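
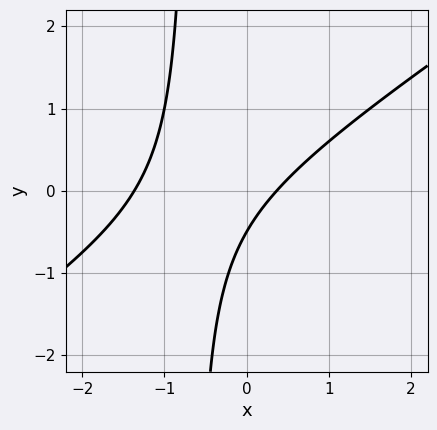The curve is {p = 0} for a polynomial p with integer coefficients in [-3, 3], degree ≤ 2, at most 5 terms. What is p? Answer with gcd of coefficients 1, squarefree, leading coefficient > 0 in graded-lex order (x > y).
2*x^2 - 3*x*y + 2*x - 2*y - 1

1. Degree: no degree-1 curve has this shape, so deg p = 2.
2. Matching integer coefficients to the picture gives p.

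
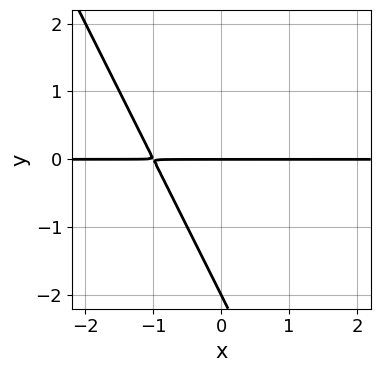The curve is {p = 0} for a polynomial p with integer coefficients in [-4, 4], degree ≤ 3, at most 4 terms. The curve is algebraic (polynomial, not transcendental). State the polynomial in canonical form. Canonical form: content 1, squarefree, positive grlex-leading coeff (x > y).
1. The degree is 2 — the shape is more complex than any degree-1 curve.
2. Against the integer gridlines: among the integer gridlines, it crosses the y-axis at y ∈ {-2, 0}; every point of the x-axis in the box is on the curve.
3. Matching integer coefficients to the picture gives p.

2*x*y + y^2 + 2*y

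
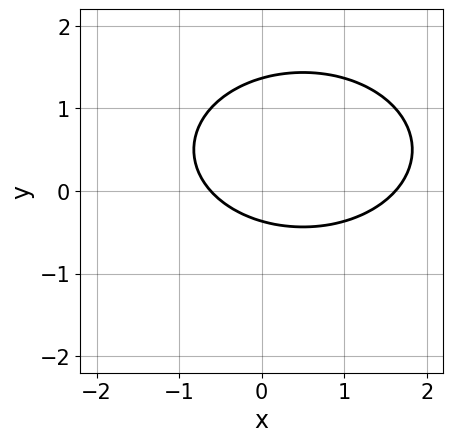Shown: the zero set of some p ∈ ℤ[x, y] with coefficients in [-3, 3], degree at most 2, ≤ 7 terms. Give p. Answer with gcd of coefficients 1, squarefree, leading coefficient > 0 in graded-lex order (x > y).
First, the degree is 2 — a generic line meets the curve in up to 2 points.
Finally, solving for integer coefficients yields p as stated.

x^2 + 2*y^2 - x - 2*y - 1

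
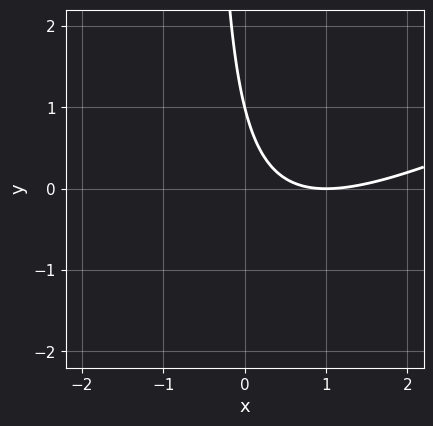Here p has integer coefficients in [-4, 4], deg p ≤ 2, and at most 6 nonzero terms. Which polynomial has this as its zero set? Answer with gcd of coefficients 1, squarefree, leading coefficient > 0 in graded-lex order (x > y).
x^2 - 2*x*y - 2*x - y + 1

Degree: a generic line meets the curve in up to 2 points, so deg p = 2.
From the axis intercepts and sections: it crosses the y-axis at the gridline y = 1; it crosses the x-axis at the gridline x = 1.
Fitting integer coefficients to these (and the overall shape) gives p.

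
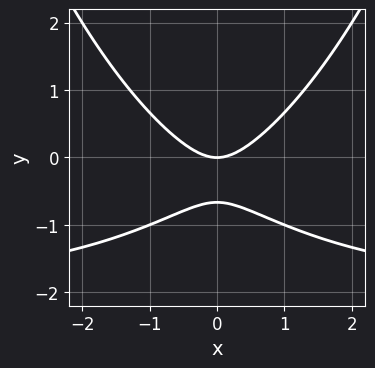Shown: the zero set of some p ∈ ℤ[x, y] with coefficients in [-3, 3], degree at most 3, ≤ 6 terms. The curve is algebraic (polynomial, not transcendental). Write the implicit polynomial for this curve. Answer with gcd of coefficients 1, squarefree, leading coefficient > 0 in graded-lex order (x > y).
x^2*y + 2*x^2 - 3*y^2 - 2*y

First, the degree is 3 — no degree-2 curve has this shape.
Next, symmetries: it's symmetric under x → −x, forcing even powers of x.
Next, from the axis intercepts and sections: one y-axis crossing is at y = 0; it crosses the x-axis at the gridline x = 0.
Finally, putting this together gives p.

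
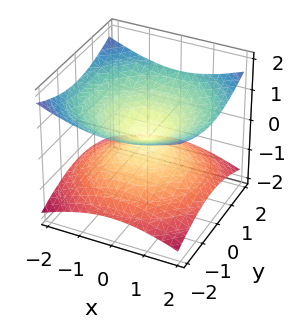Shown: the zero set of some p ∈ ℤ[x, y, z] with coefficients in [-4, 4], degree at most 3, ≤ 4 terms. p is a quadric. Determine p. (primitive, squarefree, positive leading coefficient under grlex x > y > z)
(a) The degree is 2 — two nappes meeting at a single point; a quadric.
(b) Symmetries: the z ↦ −z reflection is a symmetry, so z appears only in even powers; the z-axis is an axis of rotation, so x and y enter only as x² + y².
(c) From the axis intercepts and sections: it meets the x-axis at x = 0 (among the integer gridlines); a circular section at z = -1 has radius between 1 and 2; it meets the z-axis at z = 0 (among the integer gridlines).
(d) Putting this together gives p.

x^2 + y^2 - 3*z^2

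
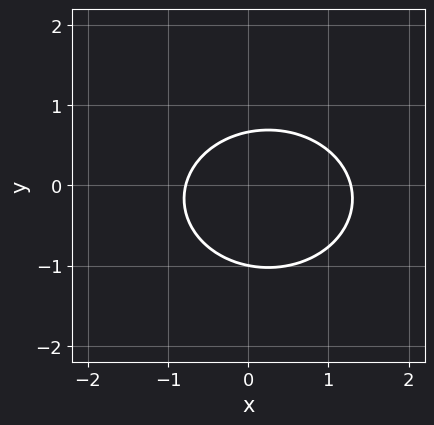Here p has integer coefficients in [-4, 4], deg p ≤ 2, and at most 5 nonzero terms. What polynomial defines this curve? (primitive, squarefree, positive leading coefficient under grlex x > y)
2*x^2 + 3*y^2 - x + y - 2

(a) deg p = 2.
(b) From the visible intercepts: it meets the y-axis at y = -1 (among the integer gridlines).
(c) These observations pin down the coefficients.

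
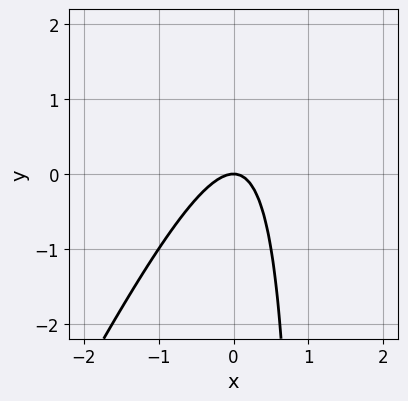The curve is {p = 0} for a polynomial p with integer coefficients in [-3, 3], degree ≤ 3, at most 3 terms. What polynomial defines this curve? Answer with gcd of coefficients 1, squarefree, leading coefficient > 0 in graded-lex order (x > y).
2*x^2 - x*y + y

First, the degree is 2 — the shape is more complex than any degree-1 curve.
Then, reading off the gridlines: it meets the x-axis at x = 0 (among the integer gridlines); it crosses the y-axis at the gridline y = 0.
Finally, assembling these constraints gives the stated polynomial.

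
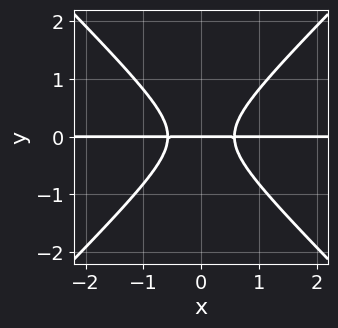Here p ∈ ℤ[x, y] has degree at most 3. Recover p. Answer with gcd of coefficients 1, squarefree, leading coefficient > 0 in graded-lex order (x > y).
First, deg p = 3.
Next, symmetries: the x ↦ −x reflection is a symmetry, so x appears only in even powers.
Next, from the axis intercepts and sections: the visible x-axis segment lies entirely on the curve; it crosses the y-axis at the gridline y = 0.
Finally, matching integer coefficients to the picture gives p.

3*x^2*y - 3*y^3 - y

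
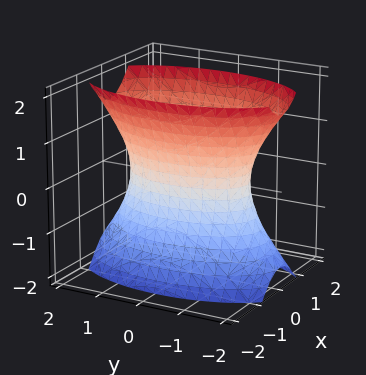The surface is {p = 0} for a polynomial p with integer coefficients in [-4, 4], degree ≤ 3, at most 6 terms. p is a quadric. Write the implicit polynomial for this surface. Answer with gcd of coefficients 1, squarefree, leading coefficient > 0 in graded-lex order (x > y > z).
3*x^2 + y^2 - z^2 - 2

The degree is 2 — one connected sheet with a waist; a quadric.
Symmetries: it's symmetric under y → −y, forcing even powers of y; mirror symmetry z ↦ −z ⇒ only even powers of z; the x ↦ −x reflection is a symmetry, so x appears only in even powers.
Checking where it meets the axes: the surface avoids every integer z-axis point in the box.
Matching integer coefficients to the picture gives p.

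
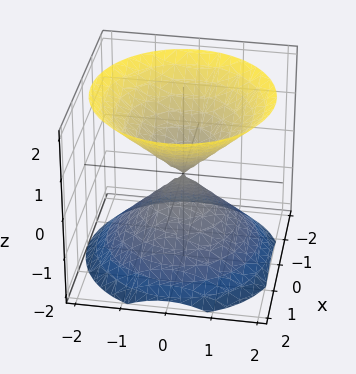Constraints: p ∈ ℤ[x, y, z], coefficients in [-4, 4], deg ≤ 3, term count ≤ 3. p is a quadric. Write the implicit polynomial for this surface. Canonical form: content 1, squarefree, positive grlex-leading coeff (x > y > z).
x^2 + y^2 - z^2

1. I count 2 distinct pieces. Treating them together as one polynomial.
2. Degree: a double cone through the origin; a quadric, so deg p = 2.
3. By symmetry, the surface is invariant under rotation about z: p = q(x² + y², z); it's symmetric under z → −z, forcing even powers of z.
4. Checking where it meets the axes: a circular section at z = 1 has radius exactly 1; one y-axis crossing is at y = 0; it crosses the z-axis at the gridline z = 0; one x-axis crossing is at x = 0.
5. Together with the visible shape, these determine p as stated.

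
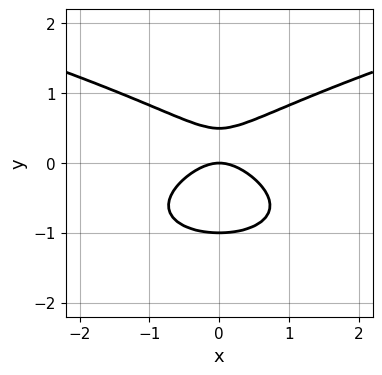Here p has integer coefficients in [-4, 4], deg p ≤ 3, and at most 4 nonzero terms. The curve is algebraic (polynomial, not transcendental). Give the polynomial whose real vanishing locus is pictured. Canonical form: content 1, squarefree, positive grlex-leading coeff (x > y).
2*y^3 - x^2 + y^2 - y

1. deg p = 3.
2. Symmetries: it's symmetric under x → −x, forcing even powers of x.
3. From the visible intercepts: it meets the x-axis at x = 0 (among the integer gridlines); among the integer gridlines, it crosses the y-axis at y ∈ {-1, 0}.
4. Assembling these constraints gives the stated polynomial.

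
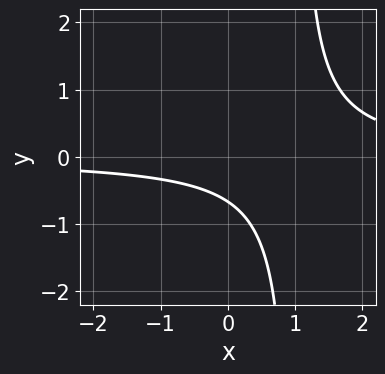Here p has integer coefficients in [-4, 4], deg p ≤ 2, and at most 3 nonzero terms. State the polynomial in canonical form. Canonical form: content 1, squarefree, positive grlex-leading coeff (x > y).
1. deg p = 2.
2. Against the integer gridlines: it misses every integer gridline on the x-axis.
3. These observations pin down the coefficients.

3*x*y - 3*y - 2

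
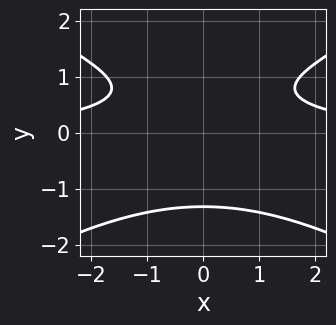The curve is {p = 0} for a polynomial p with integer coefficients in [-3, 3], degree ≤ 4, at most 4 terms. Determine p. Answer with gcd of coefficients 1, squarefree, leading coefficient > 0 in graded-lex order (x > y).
x^2*y - 3*y^3 + 3*y - 3

1. The degree is 3 — a generic line meets the curve in up to 3 points.
2. Symmetries: mirror symmetry x ↦ −x ⇒ only even powers of x.
3. From the visible intercepts: no x-intercept at any integer in the box.
4. These observations pin down the coefficients.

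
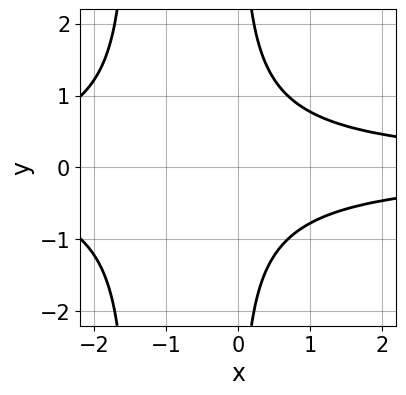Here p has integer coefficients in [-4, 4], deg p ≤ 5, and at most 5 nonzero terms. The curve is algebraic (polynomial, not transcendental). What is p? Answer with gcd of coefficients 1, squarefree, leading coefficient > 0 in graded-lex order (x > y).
2*x^2*y^2 + 3*x*y^2 - 3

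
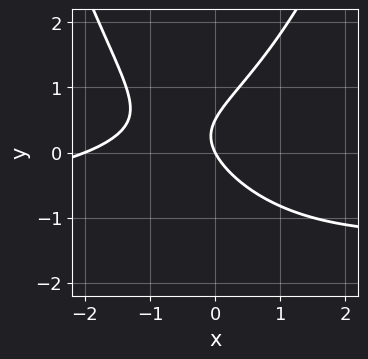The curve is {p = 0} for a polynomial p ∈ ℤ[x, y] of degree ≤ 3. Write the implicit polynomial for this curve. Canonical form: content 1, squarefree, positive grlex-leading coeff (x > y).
(a) deg p = 3. No degree-2 curve has this shape.
(b) Reading off the gridlines: among the integer gridlines, it crosses the x-axis at x ∈ {-2, 0}; it meets the y-axis at y = 0 (among the integer gridlines).
(c) Solving for integer coefficients yields p as stated.

x^2*y + x^2 - 2*y^2 + 2*x + y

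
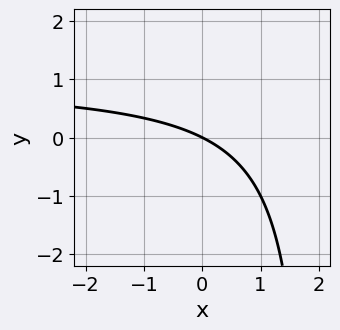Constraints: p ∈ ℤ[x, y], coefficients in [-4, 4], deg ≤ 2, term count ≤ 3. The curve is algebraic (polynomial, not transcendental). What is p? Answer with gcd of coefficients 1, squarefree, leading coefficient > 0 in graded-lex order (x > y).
x*y - x - 2*y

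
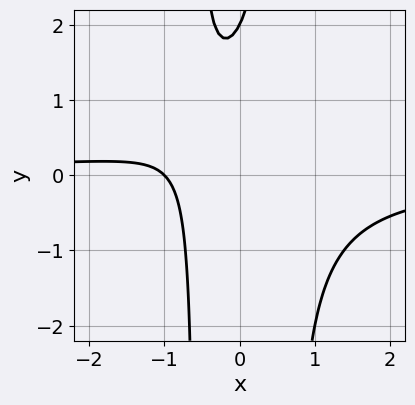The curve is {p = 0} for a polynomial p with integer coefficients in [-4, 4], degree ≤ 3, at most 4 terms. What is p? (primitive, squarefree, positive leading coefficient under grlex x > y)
First, deg p = 3. The shape is more complex than any degree-2 curve.
Next, against the integer gridlines: it meets the y-axis at y = 2 (among the integer gridlines); it crosses the x-axis at the gridline x = -1.
Finally, together with the visible shape, these determine p as stated.

3*x^2*y + 2*x - y + 2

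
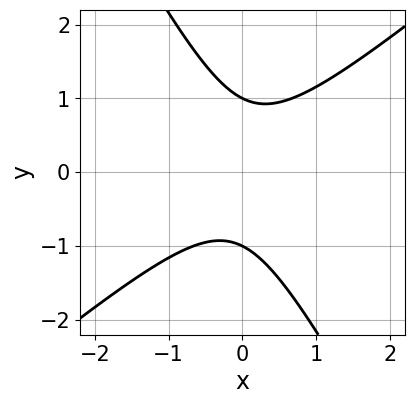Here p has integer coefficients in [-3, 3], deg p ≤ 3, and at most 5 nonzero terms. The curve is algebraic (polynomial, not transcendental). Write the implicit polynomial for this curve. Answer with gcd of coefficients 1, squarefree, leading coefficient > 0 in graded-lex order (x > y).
3*x^2 - 2*x*y - 2*y^2 + 2

deg p = 2. A generic line meets the curve in up to 2 points.
From the visible intercepts: the curve avoids every integer x-axis point in the box; among the integer gridlines, it crosses the y-axis at y ∈ {-1, 1}.
Solving for integer coefficients yields p as stated.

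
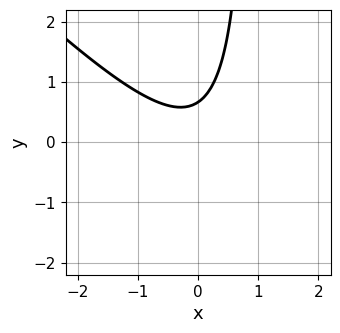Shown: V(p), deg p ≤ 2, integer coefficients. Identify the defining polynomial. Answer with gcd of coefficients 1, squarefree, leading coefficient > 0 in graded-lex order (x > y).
3*x^2 + 3*x*y - 3*y + 2

First, the degree is 2 — a generic line meets the curve in up to 2 points.
Then, from the axis intercepts and sections: no x-intercept at any integer in the box.
Finally, putting this together gives p.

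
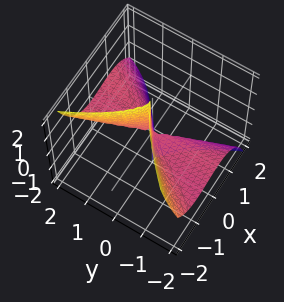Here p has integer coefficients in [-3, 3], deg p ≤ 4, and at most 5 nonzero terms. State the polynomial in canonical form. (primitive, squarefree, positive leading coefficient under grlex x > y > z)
3*x^3 - 2*x^2*y + 3*y^2*z

1. deg p = 3.
2. Reading off the gridlines: every point of the z-axis in the box is on the surface; every point of the y-axis in the box is on the surface.
3. Solving for integer coefficients yields p as stated.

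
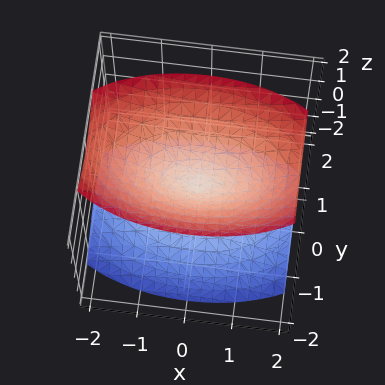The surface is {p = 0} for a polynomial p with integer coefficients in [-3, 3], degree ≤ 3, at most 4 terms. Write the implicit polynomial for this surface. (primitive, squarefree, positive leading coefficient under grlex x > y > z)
x^2 + 3*y^2 - 2*z^2

The picture has 2 separate pieces. Treating them together as one polynomial.
The degree is 2 — a double cone through the origin; a quadric.
Symmetries: it's symmetric under x → −x, forcing even powers of x; the z ↦ −z reflection is a symmetry, so z appears only in even powers; mirror symmetry y ↦ −y ⇒ only even powers of y.
Observable constraints: it meets the x-axis at x = 0 (among the integer gridlines); it crosses the y-axis at the gridline y = 0; one z-axis crossing is at z = 0.
The integer polynomial consistent with all of this is the stated p.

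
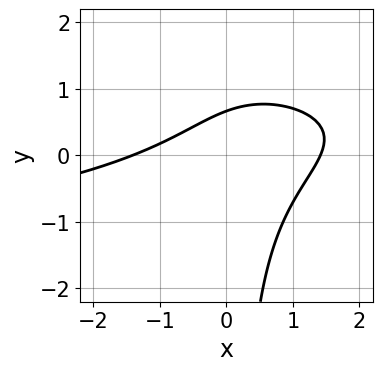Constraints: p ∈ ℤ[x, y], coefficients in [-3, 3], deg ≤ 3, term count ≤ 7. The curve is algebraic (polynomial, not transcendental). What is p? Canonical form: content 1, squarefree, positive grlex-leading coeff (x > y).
2*x*y^2 + x^2 - 3*x*y + 3*y - 2

1. The degree is 3 — no degree-2 curve has this shape.
2. Matching integer coefficients to the picture gives p.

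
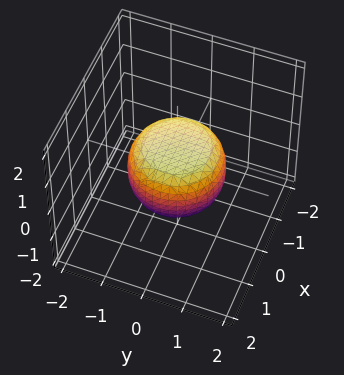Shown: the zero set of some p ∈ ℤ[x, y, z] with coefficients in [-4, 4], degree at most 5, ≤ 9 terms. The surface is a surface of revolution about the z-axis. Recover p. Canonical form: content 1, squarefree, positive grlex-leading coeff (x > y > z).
2*x^4 + 4*x^2*y^2 + 2*y^4 - x^2 - y^2 + 3*z^2 - 2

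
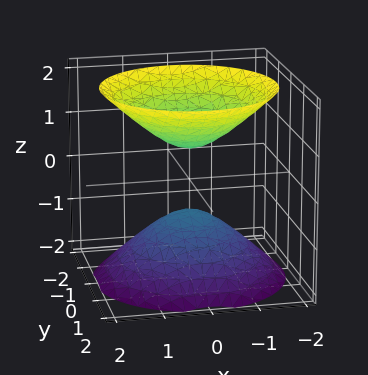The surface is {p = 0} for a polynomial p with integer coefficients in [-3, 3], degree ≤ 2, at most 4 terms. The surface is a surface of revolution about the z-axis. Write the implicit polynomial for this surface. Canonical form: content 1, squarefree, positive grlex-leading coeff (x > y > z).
2*x^2 + 2*y^2 - 2*z^2 + 1

First, I count 2 distinct pieces. Treating them together as one polynomial.
Then, the degree is 2 — the shape is more complex than any degree-1 surface.
Then, symmetries: rotational symmetry about the z-axis ⇒ p depends on x, y only through x² + y².
Then, from the visible intercepts: it misses every integer gridline on the y-axis; a circular section at z = 2 has radius between 1 and 2; no x-intercept at any integer in the box.
Finally, the integer polynomial consistent with all of this is the stated p.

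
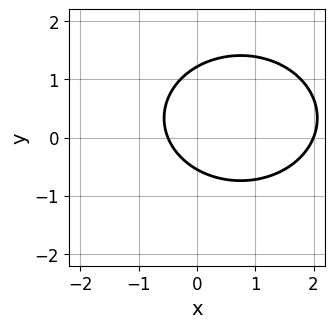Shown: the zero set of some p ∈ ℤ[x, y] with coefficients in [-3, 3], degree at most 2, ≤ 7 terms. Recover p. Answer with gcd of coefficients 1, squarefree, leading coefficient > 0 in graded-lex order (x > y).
2*x^2 + 3*y^2 - 3*x - 2*y - 2

(a) The degree is 2 — a generic line meets the curve in up to 2 points.
(b) Checking where it meets the axes: it crosses the x-axis at the gridline x = 2.
(c) The integer polynomial consistent with all of this is the stated p.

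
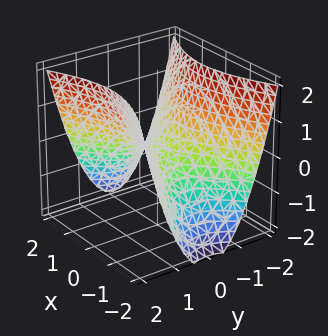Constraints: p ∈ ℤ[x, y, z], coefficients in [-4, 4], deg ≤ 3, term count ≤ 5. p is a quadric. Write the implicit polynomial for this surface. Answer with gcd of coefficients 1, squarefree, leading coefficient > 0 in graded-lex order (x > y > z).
x^2 - 2*y^2 + 2*z

deg p = 2. A saddle surface; a quadric.
Symmetries: mirror symmetry y ↦ −y ⇒ only even powers of y; it's symmetric under x → −x, forcing even powers of x.
From the visible intercepts: it crosses the y-axis at the gridline y = 0; it crosses the x-axis at the gridline x = 0; one z-axis crossing is at z = 0.
Fitting integer coefficients to these (and the overall shape) gives p.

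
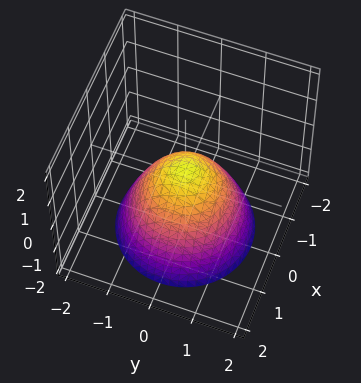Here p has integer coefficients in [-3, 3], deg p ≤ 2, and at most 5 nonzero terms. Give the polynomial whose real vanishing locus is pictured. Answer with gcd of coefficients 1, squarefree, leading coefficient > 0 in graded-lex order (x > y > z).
3*x^2 + 3*y^2 + 3*z - 1

The degree is 2 — no degree-1 surface has this shape.
Symmetry: the surface is invariant under rotation about z: p = q(x² + y², z).
From the visible intercepts: a circular section at z = -2 has radius between 1 and 2.
Fitting integer coefficients to these (and the overall shape) gives p.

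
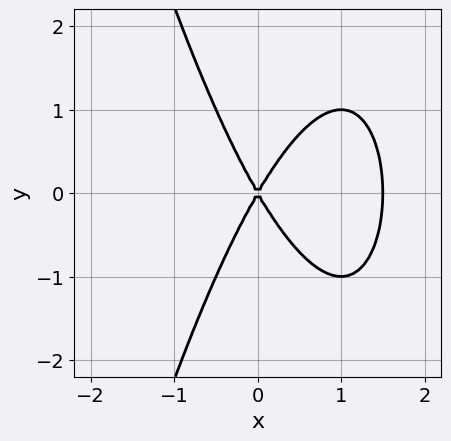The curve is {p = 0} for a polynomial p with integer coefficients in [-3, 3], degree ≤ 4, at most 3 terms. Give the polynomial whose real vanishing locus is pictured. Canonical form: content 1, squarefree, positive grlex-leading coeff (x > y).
(a) deg p = 3.
(b) Symmetries: the y ↦ −y reflection is a symmetry, so y appears only in even powers.
(c) Observable constraints: it meets the x-axis at x = 0 (among the integer gridlines); it crosses the y-axis at the gridline y = 0.
(d) Matching integer coefficients to the picture gives p.

2*x^3 - 3*x^2 + y^2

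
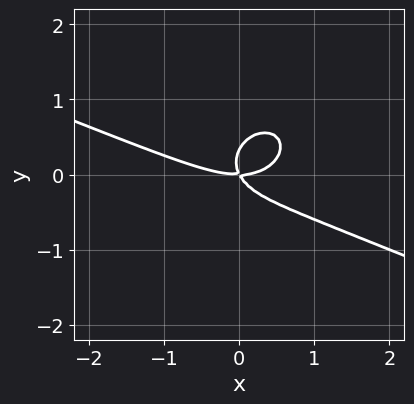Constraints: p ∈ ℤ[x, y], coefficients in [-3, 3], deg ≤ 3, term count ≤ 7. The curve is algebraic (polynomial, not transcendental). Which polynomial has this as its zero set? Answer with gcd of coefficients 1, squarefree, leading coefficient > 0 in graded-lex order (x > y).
x^3 + 2*x^2*y + 3*y^3 - 2*x*y - y^2

1. Degree: no degree-2 curve has this shape, so deg p = 3.
2. From the visible intercepts: it meets the x-axis at x = 0 (among the integer gridlines); it crosses the y-axis at the gridline y = 0.
3. Assembling these constraints gives the stated polynomial.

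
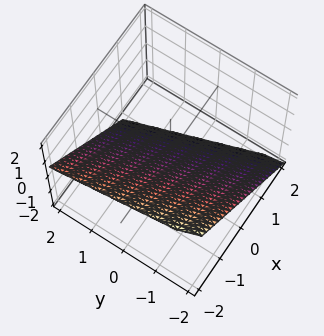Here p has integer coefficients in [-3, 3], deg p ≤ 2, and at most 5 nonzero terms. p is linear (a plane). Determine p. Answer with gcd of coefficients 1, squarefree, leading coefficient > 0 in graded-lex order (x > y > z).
3*x + y + 3*z + 2

(a) Degree: every cross-section is a straight line — this is a plane, so deg p = 1.
(b) Checking where it meets the axes: one y-axis crossing is at y = -2.
(c) The integer polynomial consistent with all of this is the stated p.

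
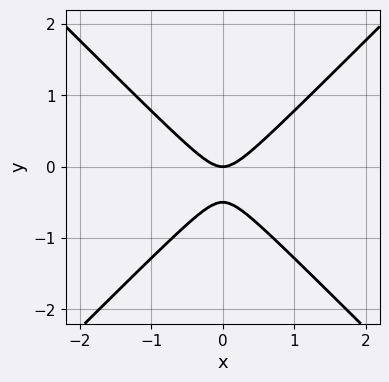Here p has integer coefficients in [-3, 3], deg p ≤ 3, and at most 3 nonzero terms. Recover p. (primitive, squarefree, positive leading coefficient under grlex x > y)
First, the degree is 2 — no degree-1 curve has this shape.
Next, symmetries: the x ↦ −x reflection is a symmetry, so x appears only in even powers.
Then, checking where it meets the axes: it meets the y-axis at y = 0 (among the integer gridlines); it meets the x-axis at x = 0 (among the integer gridlines).
Finally, the integer polynomial consistent with all of this is the stated p.

2*x^2 - 2*y^2 - y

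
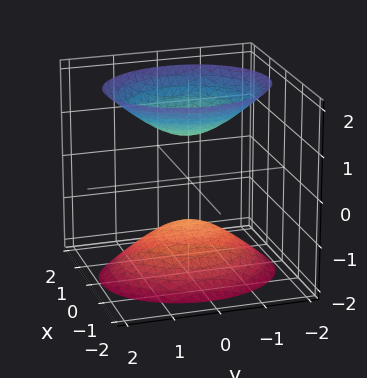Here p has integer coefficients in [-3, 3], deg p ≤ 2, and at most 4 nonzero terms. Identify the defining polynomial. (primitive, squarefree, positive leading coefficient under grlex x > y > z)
3*x^2 + 2*y^2 - 2*z^2 + 2

1. The picture has 2 separate pieces. Treating them together as one polynomial.
2. Degree: two separate bowl-shaped sheets opening away from each other; a quadric, so deg p = 2.
3. Symmetries: it's symmetric under z → −z, forcing even powers of z; it's symmetric under y → −y, forcing even powers of y; mirror symmetry x ↦ −x ⇒ only even powers of x.
4. Reading off the gridlines: no y-intercept at any integer in the box; the surface avoids every integer x-axis point in the box; among the integer gridlines, it crosses the z-axis at z ∈ {-1, 1}.
5. Assembling these constraints gives the stated polynomial.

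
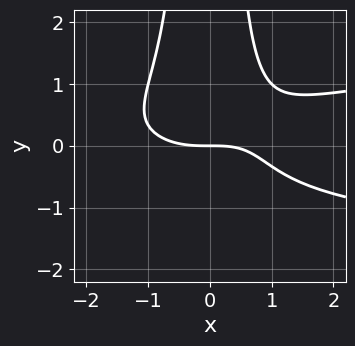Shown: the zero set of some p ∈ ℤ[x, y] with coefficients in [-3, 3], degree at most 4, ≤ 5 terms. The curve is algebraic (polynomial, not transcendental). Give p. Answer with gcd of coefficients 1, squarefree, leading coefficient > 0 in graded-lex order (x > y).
3*x^2*y^2 - x^3 + x*y - 3*y

(a) Degree: the shape is more complex than any degree-3 curve, so deg p = 4.
(b) Observable constraints: it crosses the x-axis at the gridline x = 0; one y-axis crossing is at y = 0.
(c) These observations pin down the coefficients.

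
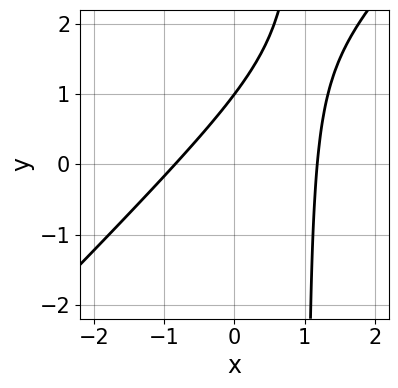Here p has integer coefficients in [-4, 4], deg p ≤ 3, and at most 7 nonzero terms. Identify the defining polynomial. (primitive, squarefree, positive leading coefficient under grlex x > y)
(a) Degree: a generic line meets the curve in up to 2 points, so deg p = 2.
(b) Against the integer gridlines: it meets the y-axis at y = 1 (among the integer gridlines).
(c) These observations pin down the coefficients.

3*x^2 - 3*x*y - x + 3*y - 3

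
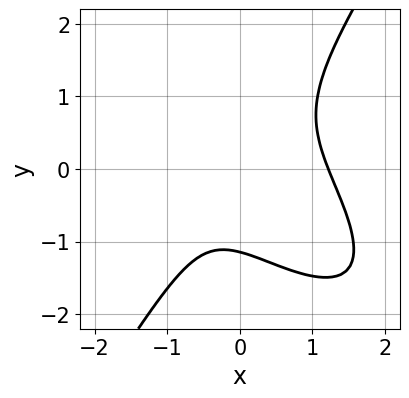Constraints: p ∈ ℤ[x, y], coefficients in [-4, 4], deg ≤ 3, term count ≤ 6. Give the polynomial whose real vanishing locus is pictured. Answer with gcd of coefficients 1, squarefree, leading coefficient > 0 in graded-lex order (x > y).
3*x^3 + 3*x^2*y - 2*y^3 - 2*x - 3

1. deg p = 3.
2. Matching integer coefficients to the picture gives p.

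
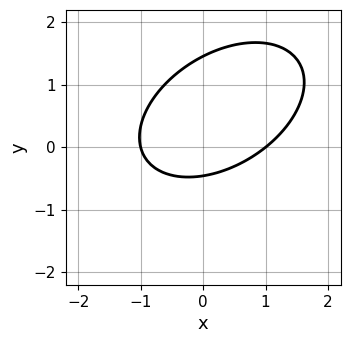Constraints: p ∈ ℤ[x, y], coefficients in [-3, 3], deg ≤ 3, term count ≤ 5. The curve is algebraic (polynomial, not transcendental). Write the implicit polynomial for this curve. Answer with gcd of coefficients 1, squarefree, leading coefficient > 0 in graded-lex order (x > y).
(a) The degree is 2 — no degree-1 curve has this shape.
(b) Observable constraints: among the integer gridlines, it crosses the x-axis at x ∈ {-1, 1}.
(c) Putting this together gives p.

2*x^2 - 2*x*y + 3*y^2 - 3*y - 2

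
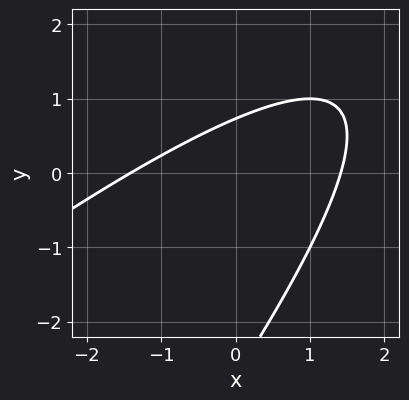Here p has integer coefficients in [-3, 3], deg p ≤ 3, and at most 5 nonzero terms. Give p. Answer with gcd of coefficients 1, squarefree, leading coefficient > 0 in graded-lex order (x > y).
First, the degree is 2 — the shape is more complex than any degree-1 curve.
Finally, putting this together gives p.

x^2 - 2*x*y + y^2 + 2*y - 2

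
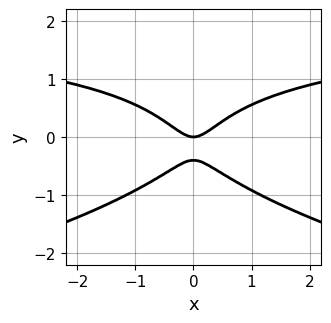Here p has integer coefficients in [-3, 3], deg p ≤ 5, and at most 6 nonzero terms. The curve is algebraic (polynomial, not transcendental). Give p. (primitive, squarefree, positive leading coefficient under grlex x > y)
The degree is 4 — a generic line meets the curve in up to 4 points.
Symmetries: mirror symmetry x ↦ −x ⇒ only even powers of x.
Reading off the gridlines: one y-axis crossing is at y = 0; one x-axis crossing is at x = 0.
Matching integer coefficients to the picture gives p.

3*y^4 + x^2*y - 2*x^2 + 2*y^2 + y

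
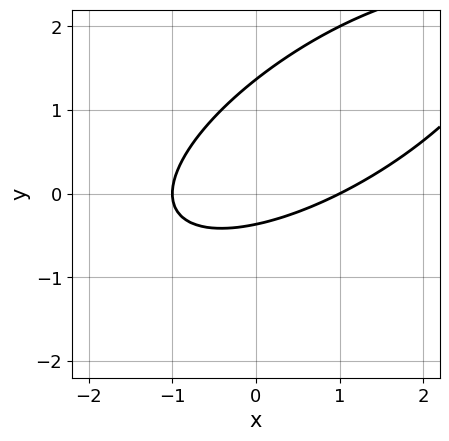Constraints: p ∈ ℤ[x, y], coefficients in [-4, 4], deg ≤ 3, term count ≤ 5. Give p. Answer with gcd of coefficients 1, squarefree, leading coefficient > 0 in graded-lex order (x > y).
First, deg p = 2. A generic line meets the curve in up to 2 points.
Next, observable constraints: among the integer gridlines, it crosses the x-axis at x ∈ {-1, 1}.
Finally, assembling these constraints gives the stated polynomial.

x^2 - 2*x*y + 2*y^2 - 2*y - 1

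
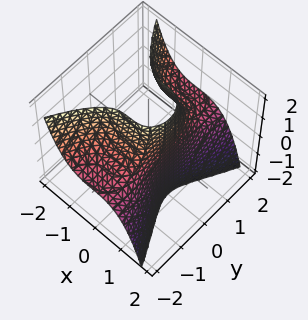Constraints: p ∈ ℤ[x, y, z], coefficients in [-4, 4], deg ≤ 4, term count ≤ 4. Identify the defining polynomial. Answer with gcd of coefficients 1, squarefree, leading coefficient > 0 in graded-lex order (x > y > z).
2*x^3 + y^2*z - 1

(a) The degree is 3 — no degree-2 surface has this shape.
(b) From the visible intercepts: the surface avoids every integer z-axis point in the box; the surface avoids every integer y-axis point in the box.
(c) Fitting integer coefficients to these (and the overall shape) gives p.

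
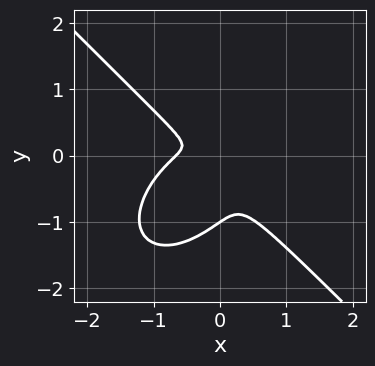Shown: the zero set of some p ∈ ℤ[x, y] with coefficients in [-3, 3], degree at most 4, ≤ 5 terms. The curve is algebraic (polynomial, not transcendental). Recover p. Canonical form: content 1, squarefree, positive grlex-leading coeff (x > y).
3*x^3 + 3*y^3 + 2*x^2 + 2*x*y + 3*y^2

Degree: a generic line meets the curve in up to 3 points, so deg p = 3.
Reading off the gridlines: it meets the y-axis at y = -1 (among the integer gridlines).
These observations pin down the coefficients.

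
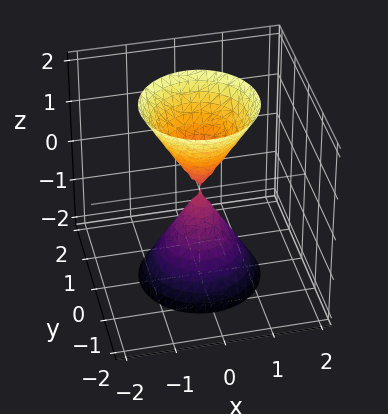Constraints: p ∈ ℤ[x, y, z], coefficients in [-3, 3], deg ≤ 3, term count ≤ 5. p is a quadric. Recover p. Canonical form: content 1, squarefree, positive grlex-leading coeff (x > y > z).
3*x^2 + 3*y^2 - z^2

I count 2 distinct pieces. Treating them together as one polynomial.
The degree is 2 — two nappes meeting at a single point; a quadric.
Symmetries: it's symmetric under z → −z, forcing even powers of z; rotational symmetry about the z-axis ⇒ p depends on x, y only through x² + y².
Observable constraints: it meets the x-axis at x = 0 (among the integer gridlines); it meets the y-axis at y = 0 (among the integer gridlines); a circular section at z = -1 has radius between 0 and 1; it meets the z-axis at z = 0 (among the integer gridlines).
Putting this together gives p.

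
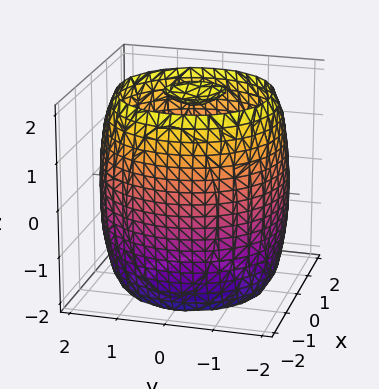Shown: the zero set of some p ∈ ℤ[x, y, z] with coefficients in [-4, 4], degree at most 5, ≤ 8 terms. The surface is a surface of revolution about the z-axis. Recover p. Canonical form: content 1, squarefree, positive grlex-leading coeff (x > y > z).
The picture has 3 separate pieces. They look like related sheets of one shape, so recover p as a whole.
deg p = 4. No degree-3 surface has this shape.
Symmetries: rotational symmetry about the z-axis ⇒ p depends on x, y only through x² + y².
Reading off the gridlines: a circular section at z = -1 has radius between 1 and 2.
Assembling these constraints gives the stated polynomial.

x^4 + 2*x^2*y^2 + y^4 - 3*x^2 - 3*y^2 + z^2 - 3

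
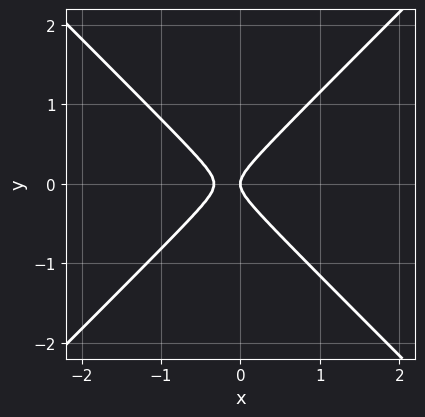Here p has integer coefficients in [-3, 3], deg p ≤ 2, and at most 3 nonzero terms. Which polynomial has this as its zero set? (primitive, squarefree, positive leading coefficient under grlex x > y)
(a) The degree is 2 — the shape is more complex than any degree-1 curve.
(b) Symmetries: it's symmetric under y → −y, forcing even powers of y.
(c) From the visible intercepts: it meets the y-axis at y = 0 (among the integer gridlines); one x-axis crossing is at x = 0.
(d) Putting this together gives p.

3*x^2 - 3*y^2 + x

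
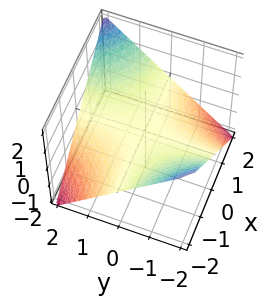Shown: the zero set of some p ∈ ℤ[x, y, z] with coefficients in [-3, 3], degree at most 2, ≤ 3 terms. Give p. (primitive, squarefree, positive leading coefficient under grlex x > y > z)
(a) The degree is 2 — a hyperbolic paraboloid; a quadric.
(b) From the visible intercepts: the visible y-axis segment lies entirely on the surface; every point of the x-axis in the box is on the surface.
(c) Assembling these constraints gives the stated polynomial.

x*y - 2*z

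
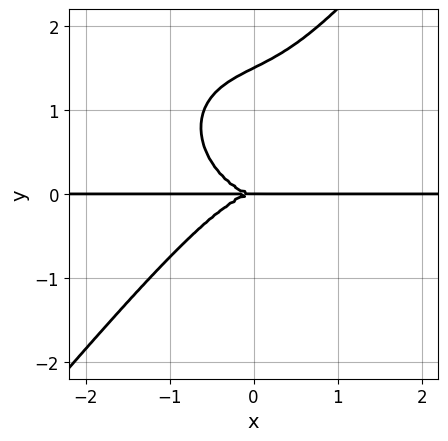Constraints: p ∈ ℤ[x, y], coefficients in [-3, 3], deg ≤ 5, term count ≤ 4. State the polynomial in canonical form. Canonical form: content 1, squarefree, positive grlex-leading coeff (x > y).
(a) Degree: no degree-3 curve has this shape, so deg p = 4.
(b) Reading off the gridlines: every point of the x-axis in the box is on the curve; one y-axis crossing is at y = 0.
(c) Assembling these constraints gives the stated polynomial.

2*x^3*y + x*y^3 - 2*y^4 + 3*y^3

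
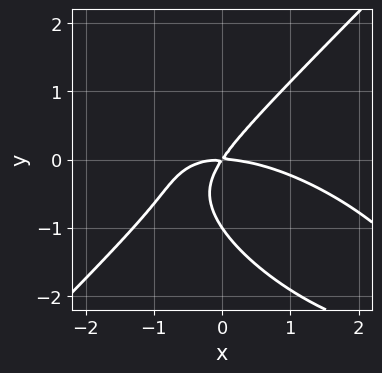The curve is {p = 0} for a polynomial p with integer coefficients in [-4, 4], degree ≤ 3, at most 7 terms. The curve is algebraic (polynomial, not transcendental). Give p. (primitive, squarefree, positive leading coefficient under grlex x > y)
The degree is 3 — a generic line meets the curve in up to 3 points.
Against the integer gridlines: it crosses the x-axis at the gridline x = 0; among the integer gridlines, it crosses the y-axis at y ∈ {-1, 0}.
Fitting integer coefficients to these (and the overall shape) gives p.

x^3 + x^2*y - 2*y^3 + 3*x*y - 2*y^2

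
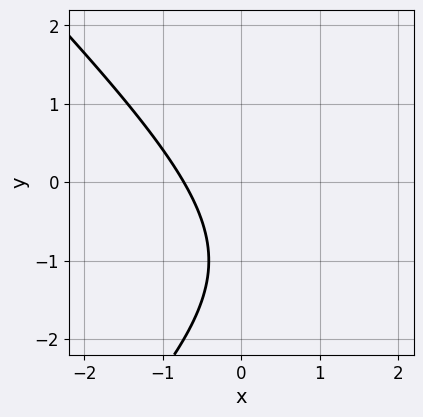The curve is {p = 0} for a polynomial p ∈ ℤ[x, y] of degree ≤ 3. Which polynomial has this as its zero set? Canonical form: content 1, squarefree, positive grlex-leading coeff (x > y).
The degree is 2 — no degree-1 curve has this shape.
From the axis intercepts and sections: no y-intercept at any integer in the box.
Matching integer coefficients to the picture gives p.

x^2 - y^2 - 2*x - 2*y - 2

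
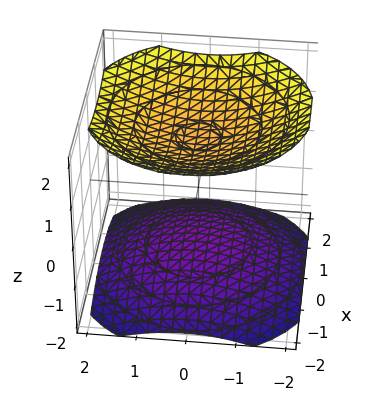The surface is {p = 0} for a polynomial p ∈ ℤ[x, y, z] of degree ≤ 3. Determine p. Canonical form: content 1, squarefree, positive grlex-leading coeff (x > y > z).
1. I count 2 distinct pieces.
2. deg p = 2.
3. Symmetries: the surface is invariant under rotation about z: p = q(x² + y², z).
4. Reading off the gridlines: no y-intercept at any integer in the box; the surface avoids every integer x-axis point in the box.
5. Putting this together gives p.

x^2 + y^2 - 2*z^2 + 3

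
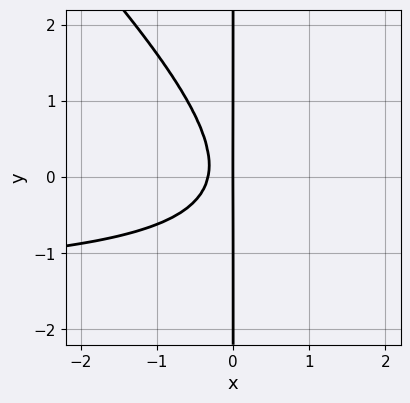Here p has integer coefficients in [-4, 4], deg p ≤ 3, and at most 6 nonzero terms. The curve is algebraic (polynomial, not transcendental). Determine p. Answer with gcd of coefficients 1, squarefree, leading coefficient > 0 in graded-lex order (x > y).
deg p = 3.
Reading off the gridlines: the visible y-axis segment lies entirely on the curve; it crosses the x-axis at the gridline x = 0.
These observations pin down the coefficients.

2*x^2*y + 2*x*y^2 + 3*x^2 + x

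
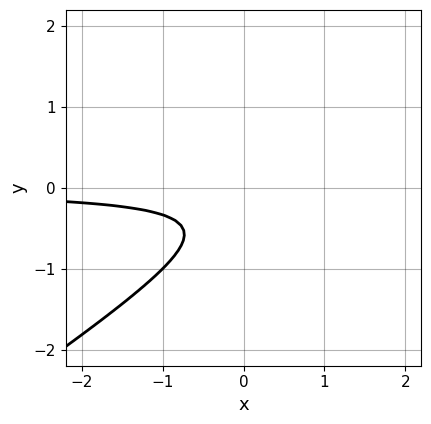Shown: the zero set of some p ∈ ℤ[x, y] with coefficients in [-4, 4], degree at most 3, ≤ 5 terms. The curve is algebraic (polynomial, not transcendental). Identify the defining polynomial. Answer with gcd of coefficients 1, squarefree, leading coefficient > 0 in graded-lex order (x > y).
(a) The degree is 2 — no degree-1 curve has this shape.
(b) Checking where it meets the axes: no y-intercept at any integer in the box; it misses every integer gridline on the x-axis.
(c) The integer polynomial consistent with all of this is the stated p.

2*x*y - 3*y^2 - 2*y - 1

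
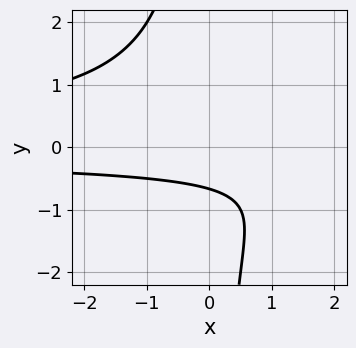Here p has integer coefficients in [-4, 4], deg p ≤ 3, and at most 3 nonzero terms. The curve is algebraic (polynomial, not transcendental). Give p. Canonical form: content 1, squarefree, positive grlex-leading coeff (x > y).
2*x*y^2 + 3*y + 2

deg p = 3. The shape is more complex than any degree-2 curve.
From the axis intercepts and sections: no x-intercept at any integer in the box.
Fitting integer coefficients to these (and the overall shape) gives p.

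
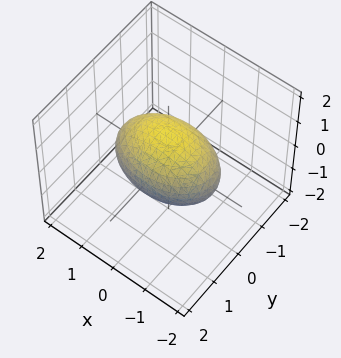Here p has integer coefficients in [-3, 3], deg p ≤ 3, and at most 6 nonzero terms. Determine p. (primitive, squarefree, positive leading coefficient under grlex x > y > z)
x^2 + 2*y^2 + 2*z^2 - 2

(a) Degree: bounded and convex; a quadric, so deg p = 2.
(b) Symmetries: the y ↦ −y reflection is a symmetry, so y appears only in even powers; the z ↦ −z reflection is a symmetry, so z appears only in even powers; the x ↦ −x reflection is a symmetry, so x appears only in even powers.
(c) Observable constraints: the y-axis gridline crossings are at y ∈ {-1, 1}; among the integer gridlines, it crosses the z-axis at z ∈ {-1, 1}.
(d) Matching integer coefficients to the picture gives p.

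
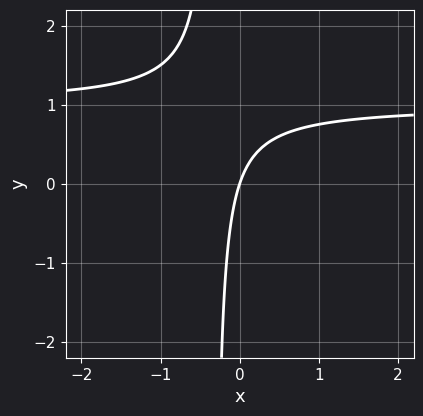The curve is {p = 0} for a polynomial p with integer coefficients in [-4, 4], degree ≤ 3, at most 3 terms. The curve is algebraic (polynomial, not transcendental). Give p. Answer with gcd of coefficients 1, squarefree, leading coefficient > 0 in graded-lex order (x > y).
(a) Degree: no degree-1 curve has this shape, so deg p = 2.
(b) From the axis intercepts and sections: it meets the x-axis at x = 0 (among the integer gridlines); one y-axis crossing is at y = 0.
(c) Assembling these constraints gives the stated polynomial.

3*x*y - 3*x + y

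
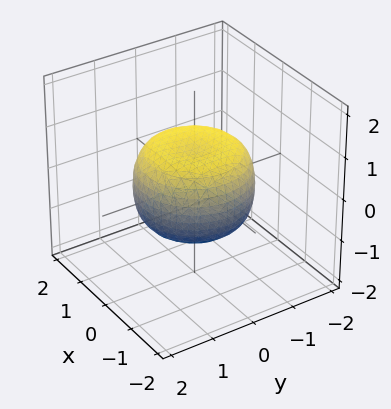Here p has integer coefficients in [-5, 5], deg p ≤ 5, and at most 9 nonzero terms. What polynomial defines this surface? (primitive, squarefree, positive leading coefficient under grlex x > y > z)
First, the degree is 4 — a generic line meets the surface in up to 4 points.
Then, symmetries: rotational symmetry about the z-axis ⇒ p depends on x, y only through x² + y².
Then, checking where it meets the axes: a circular section at z = 0 has radius between 1 and 2.
Finally, these observations pin down the coefficients.

2*x^4 + 4*x^2*y^2 + 2*y^4 - 2*x^2 - 2*y^2 + 3*z^2 - 2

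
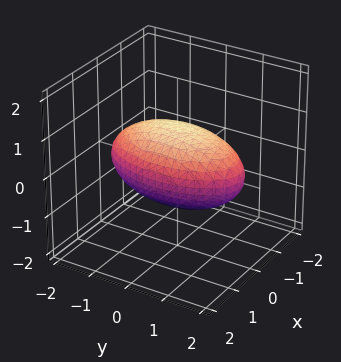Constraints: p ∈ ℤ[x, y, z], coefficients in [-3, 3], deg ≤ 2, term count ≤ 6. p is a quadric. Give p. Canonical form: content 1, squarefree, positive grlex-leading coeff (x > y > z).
3*x^2 + y^2 + 3*z^2 - 3

1. The degree is 2 — a closed, bounded, convex surface; a quadric.
2. Symmetries: mirror symmetry y ↦ −y ⇒ only even powers of y; the z ↦ −z reflection is a symmetry, so z appears only in even powers; mirror symmetry x ↦ −x ⇒ only even powers of x.
3. Against the integer gridlines: the x-axis gridline crossings are at x ∈ {-1, 1}; the z-axis gridline crossings are at z ∈ {-1, 1}.
4. The integer polynomial consistent with all of this is the stated p.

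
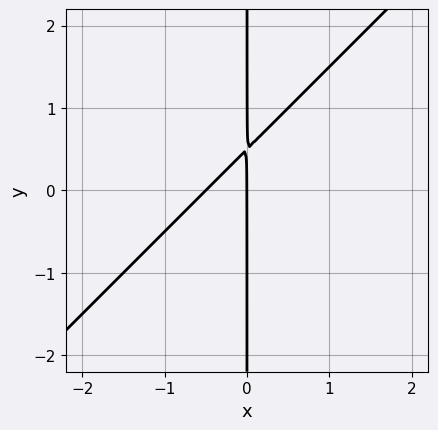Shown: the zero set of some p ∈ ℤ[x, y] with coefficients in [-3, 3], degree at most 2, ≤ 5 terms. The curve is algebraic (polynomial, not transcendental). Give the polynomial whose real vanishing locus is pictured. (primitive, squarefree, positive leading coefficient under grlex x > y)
2*x^2 - 2*x*y + x

1. The degree is 2 — the shape is more complex than any degree-1 curve.
2. Observable constraints: it meets the x-axis at x = 0 (among the integer gridlines); the visible y-axis segment lies entirely on the curve.
3. Putting this together gives p.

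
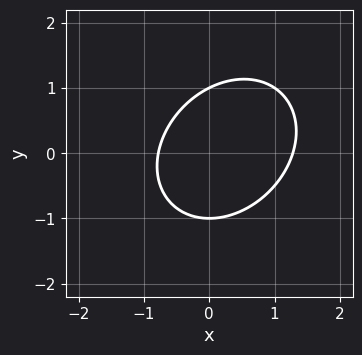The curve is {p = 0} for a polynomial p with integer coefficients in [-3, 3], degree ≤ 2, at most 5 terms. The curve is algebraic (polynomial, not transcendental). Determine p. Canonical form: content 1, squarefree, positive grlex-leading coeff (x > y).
deg p = 2.
From the axis intercepts and sections: among the integer gridlines, it crosses the y-axis at y ∈ {-1, 1}.
Fitting integer coefficients to these (and the overall shape) gives p.

2*x^2 - x*y + 2*y^2 - x - 2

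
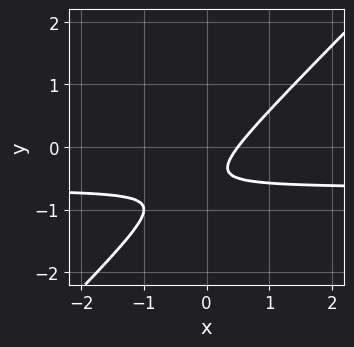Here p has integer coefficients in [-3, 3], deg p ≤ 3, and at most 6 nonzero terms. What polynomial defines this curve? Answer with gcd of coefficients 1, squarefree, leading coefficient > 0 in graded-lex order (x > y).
1. The degree is 2 — a generic line meets the curve in up to 2 points.
2. From the visible intercepts: the curve avoids every integer y-axis point in the box.
3. Putting this together gives p.

3*x*y - 3*y^2 + 2*x - 3*y - 1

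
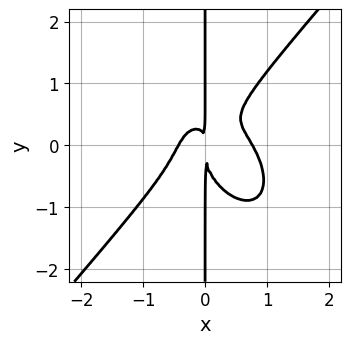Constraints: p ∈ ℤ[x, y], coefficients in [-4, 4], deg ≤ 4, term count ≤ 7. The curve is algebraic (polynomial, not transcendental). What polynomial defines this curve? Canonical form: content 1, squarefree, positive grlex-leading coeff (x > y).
Degree: no degree-3 curve has this shape, so deg p = 4.
From the visible intercepts: every point of the y-axis in the box is on the curve.
Fitting integer coefficients to these (and the overall shape) gives p.

3*x^4 - 2*x*y^3 - x^3 + 2*x^2*y - x^2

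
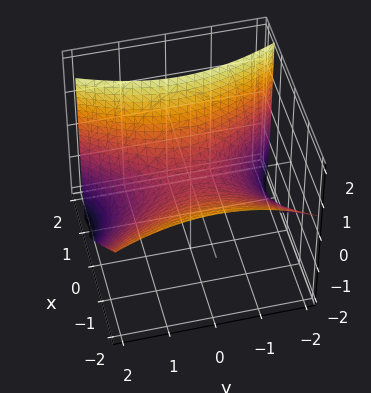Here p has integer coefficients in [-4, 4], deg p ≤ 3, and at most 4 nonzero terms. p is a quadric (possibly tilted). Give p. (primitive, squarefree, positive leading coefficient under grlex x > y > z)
2*x^2 + 2*x*z - y^2 - 3*z

(a) Degree: no degree-1 surface has this shape, so deg p = 2.
(b) From the axis intercepts and sections: it crosses the y-axis at the gridline y = 0; one z-axis crossing is at z = 0; it meets the x-axis at x = 0 (among the integer gridlines).
(c) Fitting integer coefficients to these (and the overall shape) gives p.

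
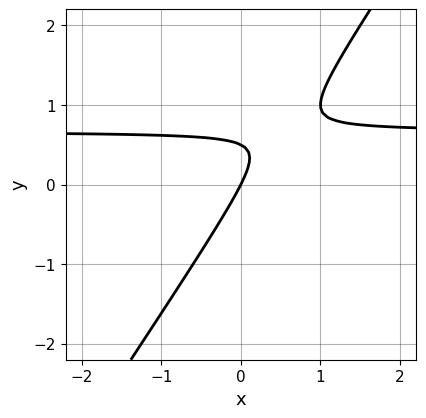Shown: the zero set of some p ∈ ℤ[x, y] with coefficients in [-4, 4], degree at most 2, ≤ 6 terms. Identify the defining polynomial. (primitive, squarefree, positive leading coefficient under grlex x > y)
3*x*y - 2*y^2 - 2*x + y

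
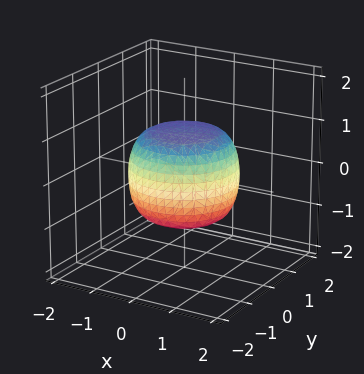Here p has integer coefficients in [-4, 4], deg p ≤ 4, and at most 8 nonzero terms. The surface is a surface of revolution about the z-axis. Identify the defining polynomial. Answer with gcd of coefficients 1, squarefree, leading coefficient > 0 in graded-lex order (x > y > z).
2*x^4 + 4*x^2*y^2 + 2*y^4 - x^2 - y^2 + 3*z^2 - 3

First, degree: no degree-3 surface has this shape, so deg p = 4.
Then, symmetry: every cross-section ⟂ z is a circle, so x, y appear only via x² + y².
Next, from the visible intercepts: among the integer gridlines, it crosses the z-axis at z ∈ {-1, 1}; a circular section at z = -1 has radius between 0 and 1.
Finally, these observations pin down the coefficients.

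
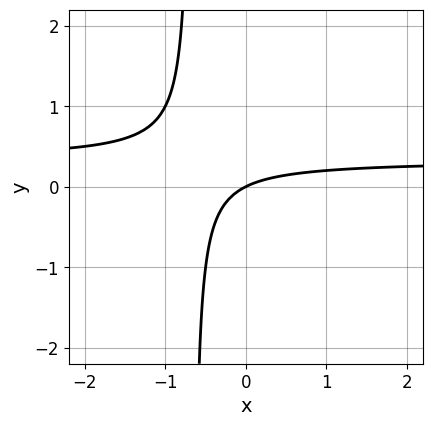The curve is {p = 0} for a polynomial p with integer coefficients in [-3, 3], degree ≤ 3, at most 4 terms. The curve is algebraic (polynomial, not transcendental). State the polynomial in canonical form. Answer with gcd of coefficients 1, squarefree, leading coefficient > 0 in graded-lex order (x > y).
3*x*y - x + 2*y

(a) deg p = 2.
(b) From the visible intercepts: it meets the y-axis at y = 0 (among the integer gridlines); one x-axis crossing is at x = 0.
(c) Together with the visible shape, these determine p as stated.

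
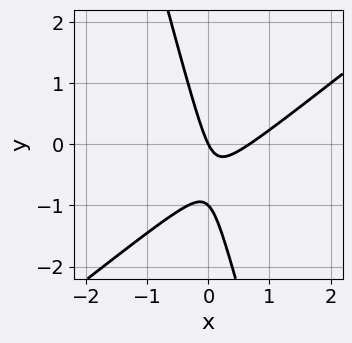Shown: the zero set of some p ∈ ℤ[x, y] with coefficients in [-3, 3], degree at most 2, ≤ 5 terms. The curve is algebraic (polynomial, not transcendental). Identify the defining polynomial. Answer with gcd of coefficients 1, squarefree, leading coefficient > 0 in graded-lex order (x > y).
First, deg p = 2. A generic line meets the curve in up to 2 points.
Next, against the integer gridlines: it crosses the x-axis at the gridline x = 0; among the integer gridlines, it crosses the y-axis at y ∈ {-1, 0}.
Finally, solving for integer coefficients yields p as stated.

3*x^2 - 3*x*y - y^2 - 2*x - y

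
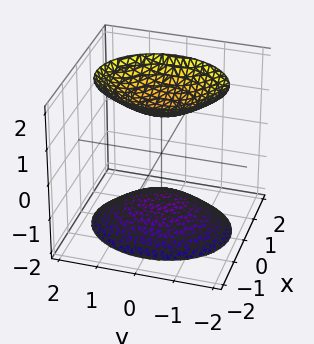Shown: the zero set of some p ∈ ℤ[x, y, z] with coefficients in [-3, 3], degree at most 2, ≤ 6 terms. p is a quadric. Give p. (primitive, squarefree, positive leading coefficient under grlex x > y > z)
1. There are 2 components. Treating them together as one polynomial.
2. deg p = 2. Two separate bowl-shaped sheets opening away from each other; a quadric.
3. Symmetries: the x ↦ −x reflection is a symmetry, so x appears only in even powers; mirror symmetry y ↦ −y ⇒ only even powers of y; mirror symmetry z ↦ −z ⇒ only even powers of z.
4. Against the integer gridlines: no x-intercept at any integer in the box; no y-intercept at any integer in the box.
5. Assembling these constraints gives the stated polynomial.

3*x^2 + 2*y^2 - 2*z^2 + 3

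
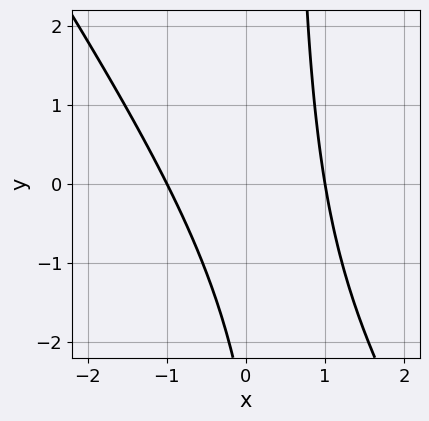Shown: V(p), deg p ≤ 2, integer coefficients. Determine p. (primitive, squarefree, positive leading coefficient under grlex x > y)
3*x^2 + 2*x*y - y - 3

1. The degree is 2 — the shape is more complex than any degree-1 curve.
2. From the axis intercepts and sections: among the integer gridlines, it crosses the x-axis at x ∈ {-1, 1}; it misses every integer gridline on the y-axis.
3. These observations pin down the coefficients.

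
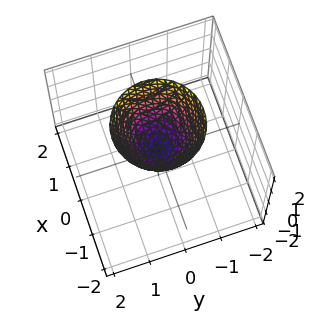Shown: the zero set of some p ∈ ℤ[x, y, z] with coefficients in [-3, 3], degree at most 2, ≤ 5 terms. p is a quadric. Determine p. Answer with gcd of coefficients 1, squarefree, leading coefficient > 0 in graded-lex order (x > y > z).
3*x^2 + 3*y^2 - 2*z

(a) deg p = 2. A paraboloid; a quadric.
(b) Symmetries: rotational symmetry about the z-axis ⇒ p depends on x, y only through x² + y².
(c) Against the integer gridlines: it meets the x-axis at x = 0 (among the integer gridlines); it meets the y-axis at y = 0 (among the integer gridlines).
(d) These observations pin down the coefficients.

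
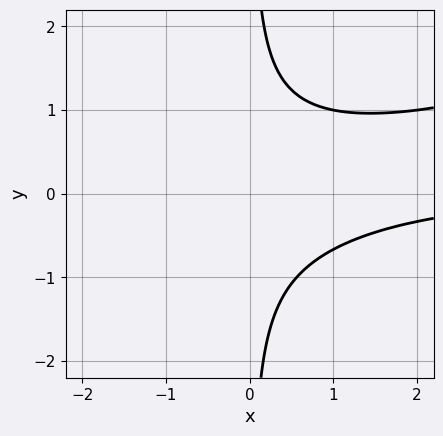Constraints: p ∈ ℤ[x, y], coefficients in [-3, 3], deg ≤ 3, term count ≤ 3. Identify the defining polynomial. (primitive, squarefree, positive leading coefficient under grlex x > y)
x^2*y - 3*x*y^2 + 2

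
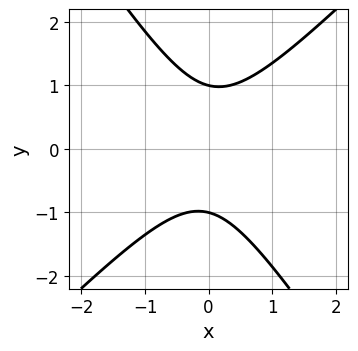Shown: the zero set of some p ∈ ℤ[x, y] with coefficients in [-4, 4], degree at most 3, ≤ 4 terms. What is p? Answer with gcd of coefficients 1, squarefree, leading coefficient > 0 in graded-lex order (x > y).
3*x^2 - x*y - 2*y^2 + 2

1. deg p = 2. No degree-1 curve has this shape.
2. Against the integer gridlines: the curve avoids every integer x-axis point in the box; among the integer gridlines, it crosses the y-axis at y ∈ {-1, 1}.
3. Matching integer coefficients to the picture gives p.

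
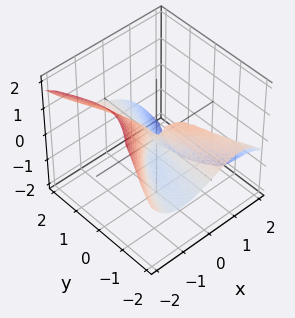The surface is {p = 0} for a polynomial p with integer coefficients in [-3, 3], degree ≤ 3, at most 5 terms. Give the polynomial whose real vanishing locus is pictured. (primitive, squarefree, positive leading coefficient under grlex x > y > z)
2*x^3 + 3*y^2*z + y*z^2 + z^3 + 3*x*y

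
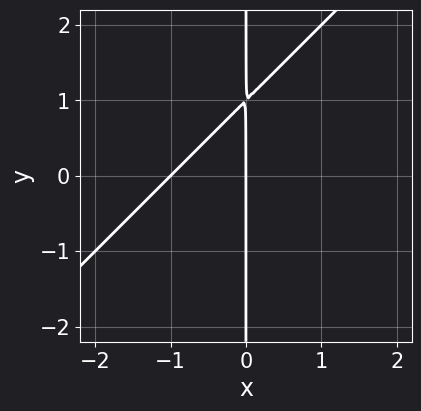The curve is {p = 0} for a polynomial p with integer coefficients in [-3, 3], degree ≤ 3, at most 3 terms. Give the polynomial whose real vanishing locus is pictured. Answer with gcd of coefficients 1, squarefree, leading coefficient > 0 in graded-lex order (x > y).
x^2 - x*y + x

First, the degree is 2 — a generic line meets the curve in up to 2 points.
Then, from the visible intercepts: every point of the y-axis in the box is on the curve; the x-axis gridline crossings are at x ∈ {-1, 0}.
Finally, matching integer coefficients to the picture gives p.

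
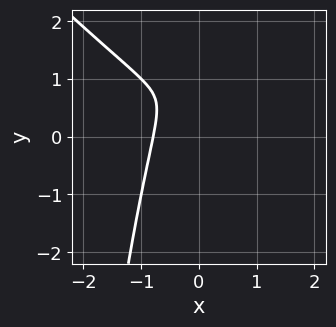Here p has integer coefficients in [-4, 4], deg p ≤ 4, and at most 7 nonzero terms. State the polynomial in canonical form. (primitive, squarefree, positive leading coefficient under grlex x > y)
2*x^3 + 2*x^2*y + y^2 - 2*y + 1

(a) Degree: a generic line meets the curve in up to 3 points, so deg p = 3.
(b) Matching integer coefficients to the picture gives p.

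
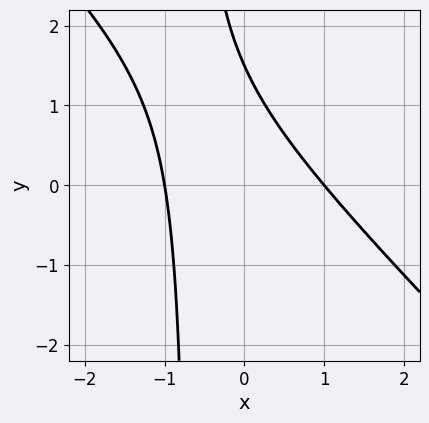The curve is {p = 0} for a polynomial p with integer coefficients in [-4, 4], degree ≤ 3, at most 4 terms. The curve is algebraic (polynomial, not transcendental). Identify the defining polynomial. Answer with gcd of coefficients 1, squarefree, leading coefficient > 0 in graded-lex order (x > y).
deg p = 2. No degree-1 curve has this shape.
Checking where it meets the axes: the x-axis gridline crossings are at x ∈ {-1, 1}.
Matching integer coefficients to the picture gives p.

3*x^2 + 3*x*y + 2*y - 3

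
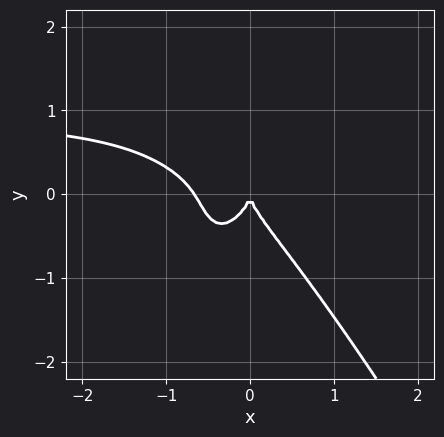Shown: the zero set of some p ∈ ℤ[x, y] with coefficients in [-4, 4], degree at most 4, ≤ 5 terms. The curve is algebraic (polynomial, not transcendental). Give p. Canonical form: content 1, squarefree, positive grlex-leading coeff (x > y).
First, deg p = 4. The shape is more complex than any degree-3 curve.
Then, from the axis intercepts and sections: it meets the y-axis at y = 0 (among the integer gridlines); it crosses the x-axis at the gridline x = 0.
Finally, fitting integer coefficients to these (and the overall shape) gives p.

3*x^3*y - x*y^3 - 3*x^3 - 2*y^3 - 2*x^2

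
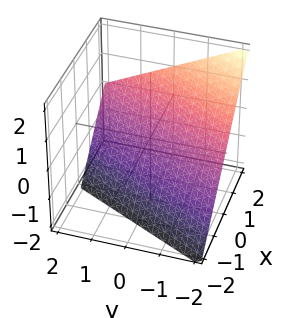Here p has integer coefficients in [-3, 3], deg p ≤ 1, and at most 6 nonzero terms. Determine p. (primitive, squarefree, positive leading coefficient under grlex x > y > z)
Degree: every cross-section is a straight line — this is a plane, so deg p = 1.
Reading off the gridlines: it crosses the y-axis at the gridline y = -2; it crosses the z-axis at the gridline z = -1; one x-axis crossing is at x = 1.
Solving for integer coefficients yields p as stated.

2*x - y - 2*z - 2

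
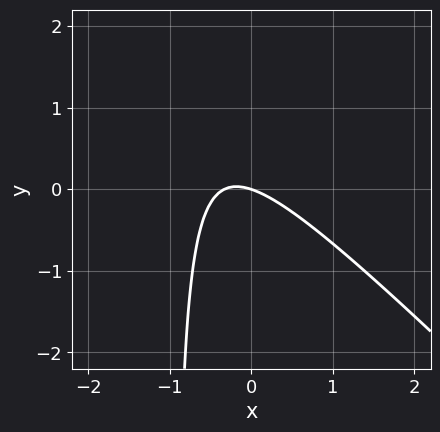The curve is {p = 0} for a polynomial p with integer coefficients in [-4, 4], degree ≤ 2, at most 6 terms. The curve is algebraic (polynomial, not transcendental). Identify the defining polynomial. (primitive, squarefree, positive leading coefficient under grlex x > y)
3*x^2 + 3*x*y + x + 3*y

(a) The degree is 2 — no degree-1 curve has this shape.
(b) Checking where it meets the axes: it meets the x-axis at x = 0 (among the integer gridlines); it crosses the y-axis at the gridline y = 0.
(c) Assembling these constraints gives the stated polynomial.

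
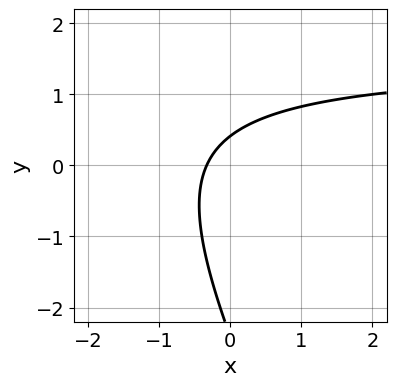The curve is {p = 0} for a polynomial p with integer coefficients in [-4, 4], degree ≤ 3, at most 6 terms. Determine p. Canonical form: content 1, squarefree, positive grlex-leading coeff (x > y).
2*x*y + y^2 - 3*x + 2*y - 1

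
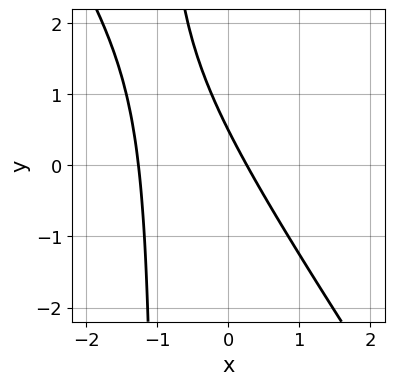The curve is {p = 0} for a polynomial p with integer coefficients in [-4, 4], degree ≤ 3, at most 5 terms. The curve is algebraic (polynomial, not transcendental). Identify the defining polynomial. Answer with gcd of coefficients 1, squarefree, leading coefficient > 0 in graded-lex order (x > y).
First, the degree is 2 — the shape is more complex than any degree-1 curve.
Finally, the integer polynomial consistent with all of this is the stated p.

3*x^2 + 2*x*y + 3*x + 2*y - 1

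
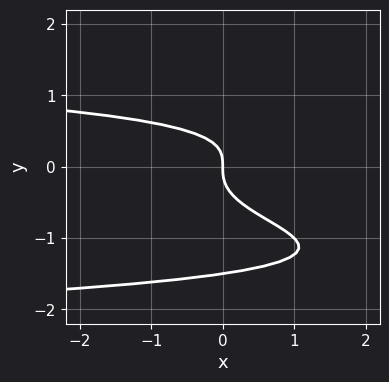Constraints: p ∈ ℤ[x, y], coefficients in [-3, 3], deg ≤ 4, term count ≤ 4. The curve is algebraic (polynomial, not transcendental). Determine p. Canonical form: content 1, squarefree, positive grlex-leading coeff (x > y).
(a) The degree is 4 — a generic line meets the curve in up to 4 points.
(b) Observable constraints: one y-axis crossing is at y = 0; it crosses the x-axis at the gridline x = 0.
(c) Together with the visible shape, these determine p as stated.

2*y^4 + 3*y^3 + x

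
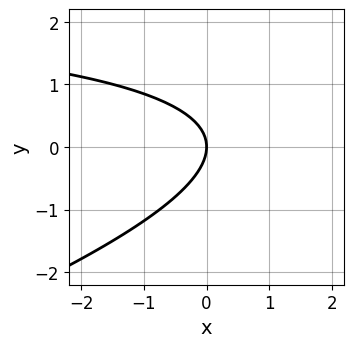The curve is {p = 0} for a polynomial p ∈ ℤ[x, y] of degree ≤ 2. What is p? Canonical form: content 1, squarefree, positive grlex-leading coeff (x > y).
x*y - 3*y^2 - 3*x

1. The degree is 2 — no degree-1 curve has this shape.
2. Reading off the gridlines: one y-axis crossing is at y = 0; one x-axis crossing is at x = 0.
3. Assembling these constraints gives the stated polynomial.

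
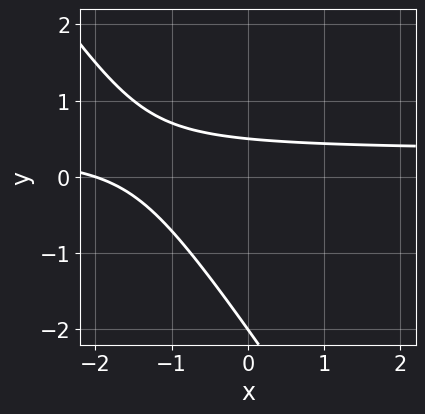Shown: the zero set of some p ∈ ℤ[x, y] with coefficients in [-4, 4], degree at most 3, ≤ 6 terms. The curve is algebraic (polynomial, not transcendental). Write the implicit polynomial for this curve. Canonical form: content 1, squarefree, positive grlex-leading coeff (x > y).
1. Degree: a generic line meets the curve in up to 2 points, so deg p = 2.
2. Against the integer gridlines: it meets the x-axis at x = -2 (among the integer gridlines); it meets the y-axis at y = -2 (among the integer gridlines).
3. Solving for integer coefficients yields p as stated.

3*x*y + 2*y^2 - x + 3*y - 2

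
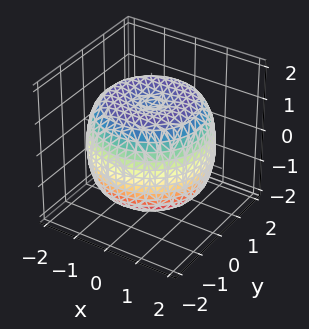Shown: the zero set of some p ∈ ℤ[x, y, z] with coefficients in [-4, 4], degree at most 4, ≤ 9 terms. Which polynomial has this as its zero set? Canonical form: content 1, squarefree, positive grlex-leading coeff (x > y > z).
x^4 + 2*x^2*y^2 + y^4 - 2*x^2 - 2*y^2 + 2*z^2 - 3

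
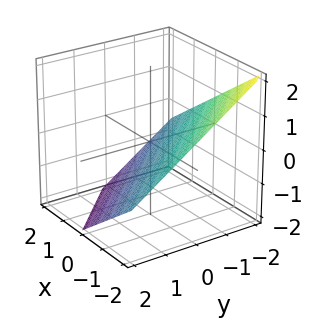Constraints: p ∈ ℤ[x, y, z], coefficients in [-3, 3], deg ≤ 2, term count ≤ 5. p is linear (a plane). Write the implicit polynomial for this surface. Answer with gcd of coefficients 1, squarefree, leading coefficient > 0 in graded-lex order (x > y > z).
2*x + 2*y + 3*z + 2

Degree: every cross-section is a straight line — this is a plane, so deg p = 1.
Checking where it meets the axes: one y-axis crossing is at y = -1; it crosses the x-axis at the gridline x = -1.
Matching integer coefficients to the picture gives p.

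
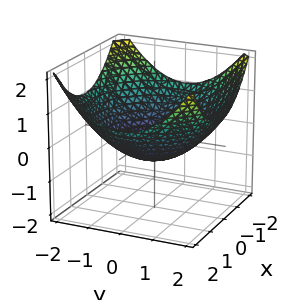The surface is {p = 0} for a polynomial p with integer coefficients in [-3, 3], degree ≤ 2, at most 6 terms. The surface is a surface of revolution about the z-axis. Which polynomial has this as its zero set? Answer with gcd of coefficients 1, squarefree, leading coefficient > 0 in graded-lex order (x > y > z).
x^2 + y^2 - 3*z - 2

(a) The degree is 2 — no degree-1 surface has this shape.
(b) By symmetry, the surface is invariant under rotation about z: p = q(x² + y², z).
(c) Checking where it meets the axes: a circular section at z = 0 has radius between 1 and 2.
(d) Solving for integer coefficients yields p as stated.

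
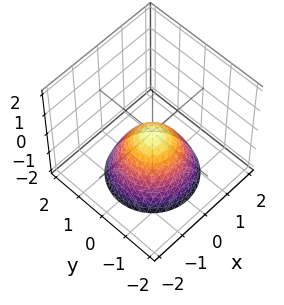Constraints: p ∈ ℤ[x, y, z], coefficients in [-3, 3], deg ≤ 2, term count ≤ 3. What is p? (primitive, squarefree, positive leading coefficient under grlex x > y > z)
x^2 + y^2 + z

The degree is 2 — a paraboloid; a quadric.
By symmetry, the surface is invariant under rotation about z: p = q(x² + y², z).
Reading off the gridlines: it meets the x-axis at x = 0 (among the integer gridlines); it crosses the z-axis at the gridline z = 0.
Matching integer coefficients to the picture gives p.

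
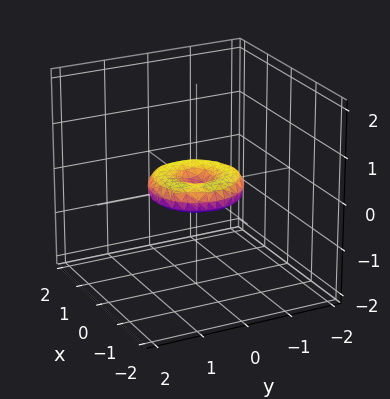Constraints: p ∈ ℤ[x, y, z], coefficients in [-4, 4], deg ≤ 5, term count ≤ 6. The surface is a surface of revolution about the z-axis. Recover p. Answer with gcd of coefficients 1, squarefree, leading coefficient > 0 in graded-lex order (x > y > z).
x^4 + 2*x^2*y^2 + y^4 - x^2 - y^2 + 3*z^2

(a) The degree is 4 — the shape is more complex than any degree-3 surface.
(b) Symmetry: every cross-section ⟂ z is a circle, so x, y appear only via x² + y².
(c) Against the integer gridlines: among the integer gridlines, it crosses the x-axis at x ∈ {-1, 0, 1}; among the integer gridlines, it crosses the y-axis at y ∈ {-1, 0, 1}; it crosses the z-axis at the gridline z = 0.
(d) Together with the visible shape, these determine p as stated.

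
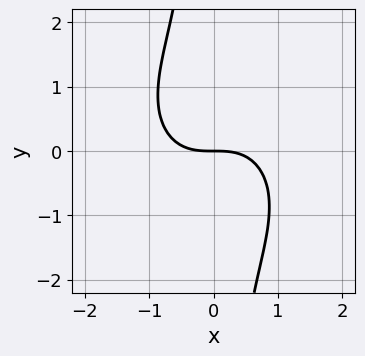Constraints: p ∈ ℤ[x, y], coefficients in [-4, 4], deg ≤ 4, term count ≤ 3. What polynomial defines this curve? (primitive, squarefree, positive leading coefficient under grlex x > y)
2*x^3 + 2*x*y^2 + 3*y

First, the degree is 3 — no degree-2 curve has this shape.
Then, checking where it meets the axes: one y-axis crossing is at y = 0; it crosses the x-axis at the gridline x = 0.
Finally, matching integer coefficients to the picture gives p.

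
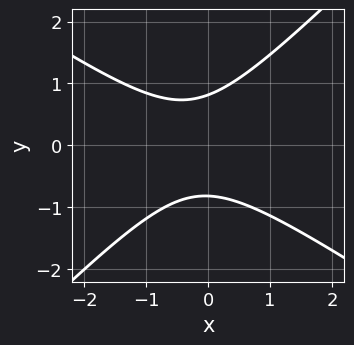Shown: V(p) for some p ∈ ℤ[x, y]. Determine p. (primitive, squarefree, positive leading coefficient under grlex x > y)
First, deg p = 2.
Then, from the visible intercepts: no x-intercept at any integer in the box.
Finally, solving for integer coefficients yields p as stated.

2*x^2 + x*y - 3*y^2 + x + 2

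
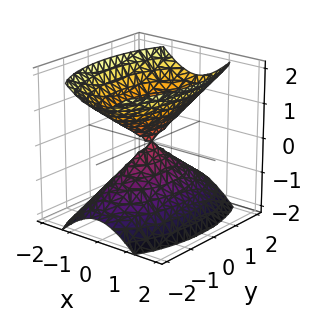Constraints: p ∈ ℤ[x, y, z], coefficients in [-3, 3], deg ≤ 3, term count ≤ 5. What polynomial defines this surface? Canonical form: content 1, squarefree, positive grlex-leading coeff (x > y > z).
3*x^2 + y^2 - 2*z^2

(a) The picture has 2 separate pieces. They look like related sheets of one shape, so recover p as a whole.
(b) The degree is 2 — two nappes meeting at a single point; a quadric.
(c) Symmetries: the y ↦ −y reflection is a symmetry, so y appears only in even powers; the x ↦ −x reflection is a symmetry, so x appears only in even powers; it's symmetric under z → −z, forcing even powers of z.
(d) Against the integer gridlines: it meets the z-axis at z = 0 (among the integer gridlines); it meets the x-axis at x = 0 (among the integer gridlines).
(e) The integer polynomial consistent with all of this is the stated p.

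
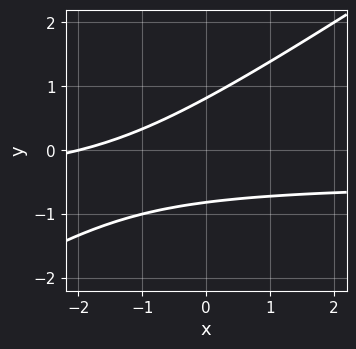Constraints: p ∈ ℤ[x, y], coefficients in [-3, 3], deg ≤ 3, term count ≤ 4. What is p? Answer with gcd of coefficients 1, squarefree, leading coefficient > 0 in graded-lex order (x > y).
2*x*y - 3*y^2 + x + 2

(a) deg p = 2. A generic line meets the curve in up to 2 points.
(b) From the visible intercepts: it crosses the x-axis at the gridline x = -2.
(c) Assembling these constraints gives the stated polynomial.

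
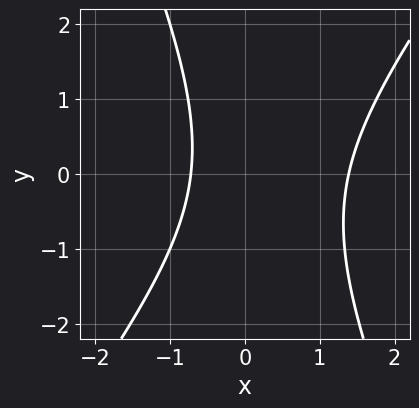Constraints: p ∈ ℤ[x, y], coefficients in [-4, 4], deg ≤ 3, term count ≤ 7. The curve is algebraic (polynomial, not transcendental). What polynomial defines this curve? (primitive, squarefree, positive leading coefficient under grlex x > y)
3*x^2 - x*y - y^2 - 2*x - 3

(a) deg p = 2. The shape is more complex than any degree-1 curve.
(b) From the visible intercepts: the curve avoids every integer y-axis point in the box.
(c) These observations pin down the coefficients.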